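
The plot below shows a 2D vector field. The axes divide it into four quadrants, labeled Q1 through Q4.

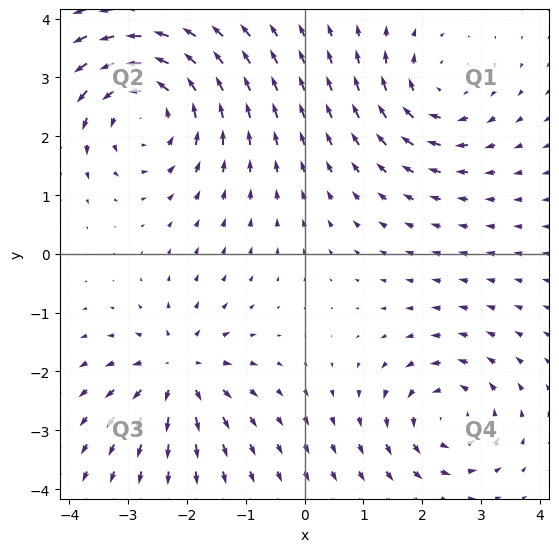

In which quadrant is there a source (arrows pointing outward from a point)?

The source sits at approximately (-2.1, -2.0), which lies in quadrant Q3. The divergence there is about +4, positive as expected for a source.

Q3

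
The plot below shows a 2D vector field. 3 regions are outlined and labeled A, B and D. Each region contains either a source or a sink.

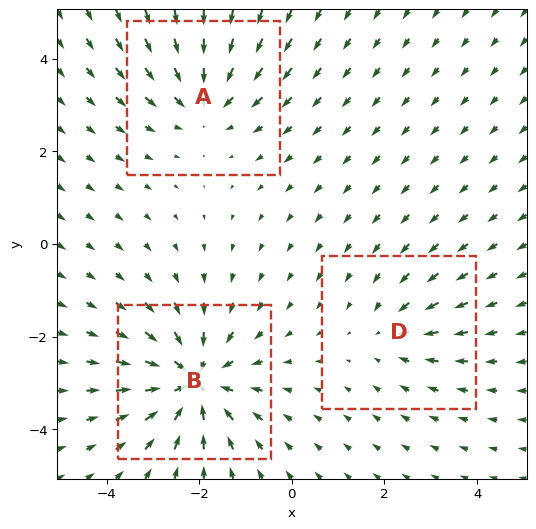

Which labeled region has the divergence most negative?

B

Divergence at each region's feature centre — A: about -3, B: about -4, D: about -2. Region B is most negative.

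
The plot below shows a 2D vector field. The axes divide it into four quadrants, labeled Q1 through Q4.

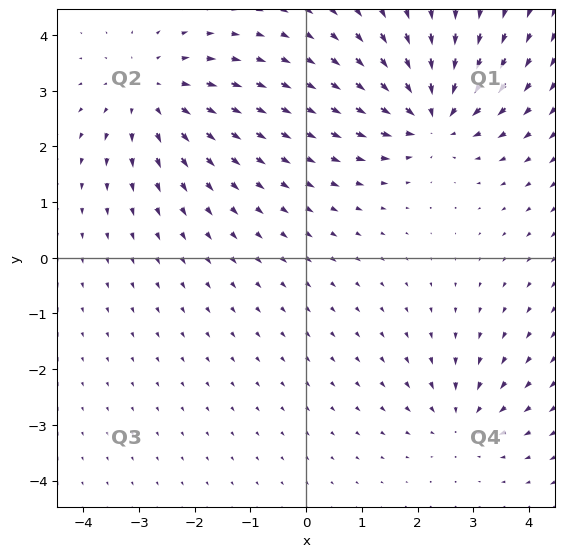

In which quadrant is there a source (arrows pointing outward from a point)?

The source sits at approximately (-2.8, 3.0), which lies in quadrant Q2. The divergence there is about +4, positive as expected for a source.

Q2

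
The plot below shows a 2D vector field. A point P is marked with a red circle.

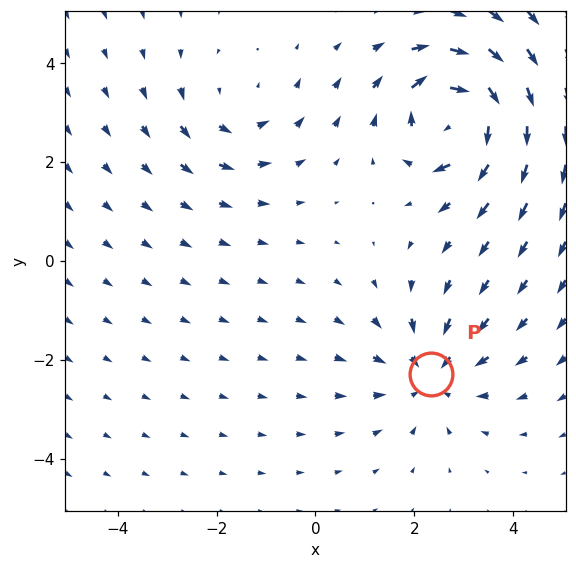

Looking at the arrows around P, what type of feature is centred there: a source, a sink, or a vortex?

sink

At P (2.3, -2.3) the arrows converge inward. Divergence about -3, curl ≈0 — negative divergence with near-zero curl is a sink.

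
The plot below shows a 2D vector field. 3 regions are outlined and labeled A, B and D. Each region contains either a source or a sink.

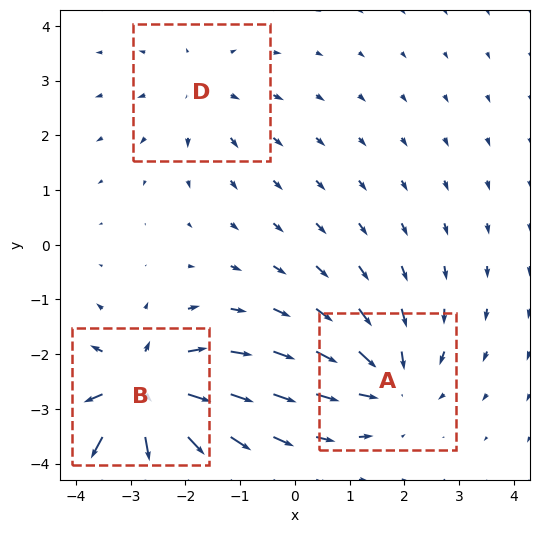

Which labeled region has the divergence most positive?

B

Divergence at each region's feature centre — A: about -3, B: about +5, D: about +2. Region B is most positive.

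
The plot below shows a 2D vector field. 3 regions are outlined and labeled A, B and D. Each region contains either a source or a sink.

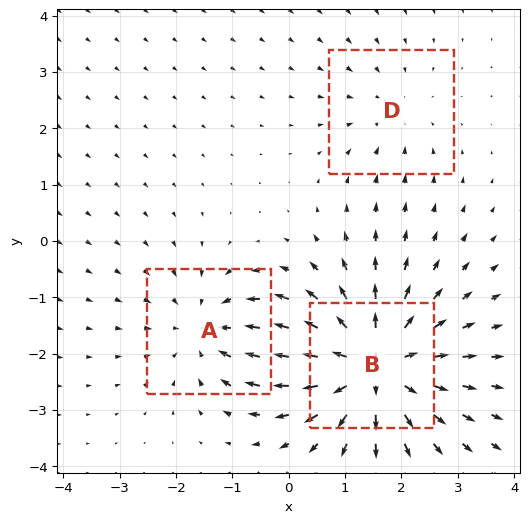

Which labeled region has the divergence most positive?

Divergence at each region's feature centre — A: about -3, B: about +5, D: about -2. Region B is most positive.

B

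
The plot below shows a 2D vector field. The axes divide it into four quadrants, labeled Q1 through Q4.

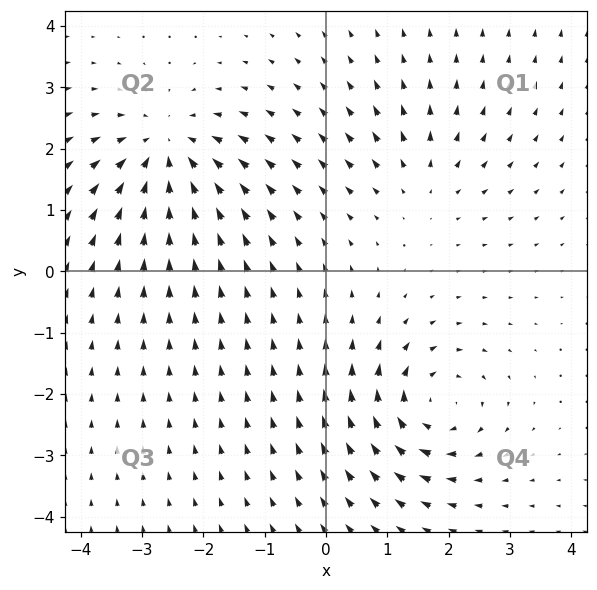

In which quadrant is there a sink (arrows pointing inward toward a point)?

The sink sits at approximately (-2.6, 2.0), which lies in quadrant Q2. The divergence there is about -5, negative as expected for a sink.

Q2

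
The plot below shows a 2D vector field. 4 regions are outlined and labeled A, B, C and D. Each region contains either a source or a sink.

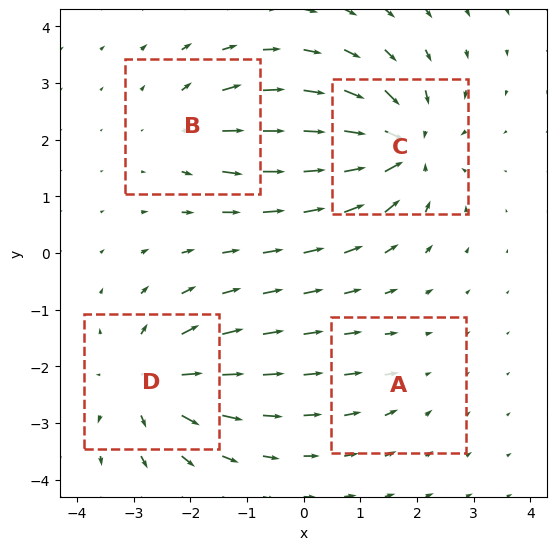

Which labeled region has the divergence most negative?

Divergence at each region's feature centre — A: about -2, B: about +4, C: about -7, D: about +6. Region C is most negative.

C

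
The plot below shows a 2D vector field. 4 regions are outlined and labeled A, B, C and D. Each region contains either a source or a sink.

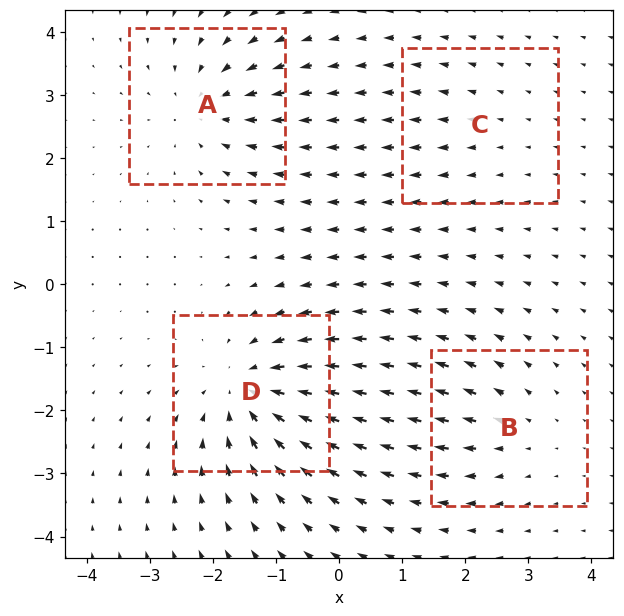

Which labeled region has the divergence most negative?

D

Divergence at each region's feature centre — A: about -5, B: about +3, C: about +2, D: about -7. Region D is most negative.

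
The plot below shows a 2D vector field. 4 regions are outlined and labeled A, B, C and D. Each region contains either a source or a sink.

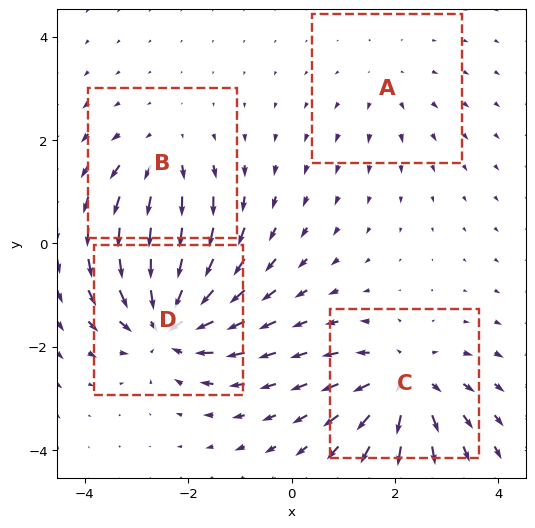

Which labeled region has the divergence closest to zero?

Divergence at each region's feature centre — A: about +2, B: about +4, C: about +6, D: about -7. Region A is closest to zero.

A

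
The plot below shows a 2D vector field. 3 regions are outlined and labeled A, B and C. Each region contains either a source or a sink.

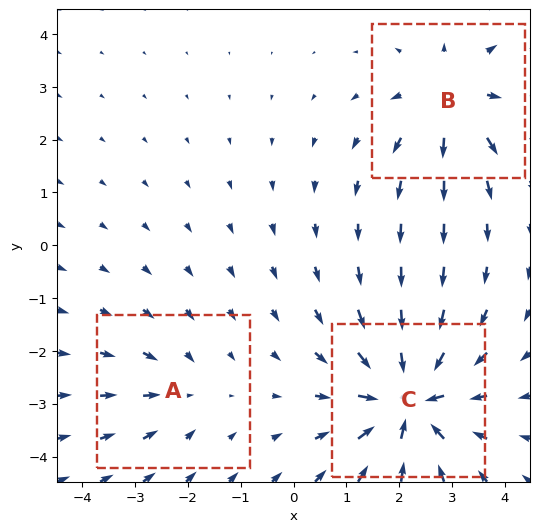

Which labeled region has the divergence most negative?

C

Divergence at each region's feature centre — A: about -2, B: about +3, C: about -5. Region C is most negative.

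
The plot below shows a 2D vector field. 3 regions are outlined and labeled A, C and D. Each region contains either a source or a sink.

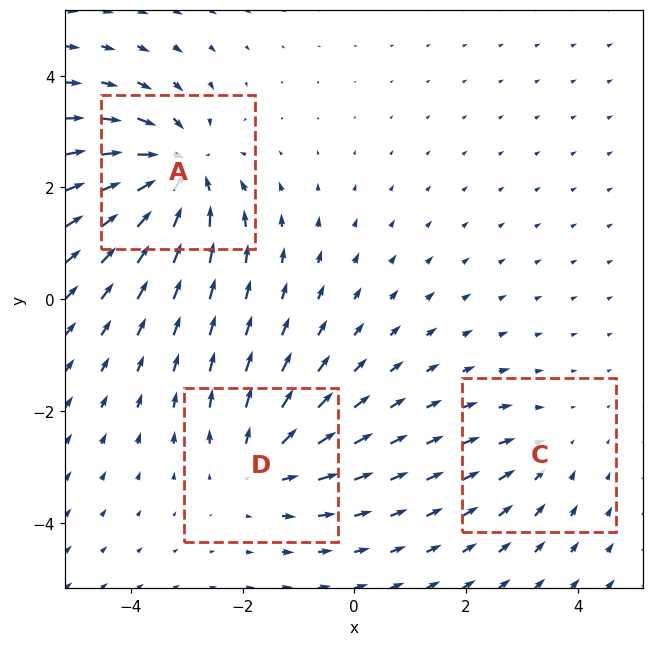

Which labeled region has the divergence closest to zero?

Divergence at each region's feature centre — A: about -5, C: about -2, D: about +3. Region C is closest to zero.

C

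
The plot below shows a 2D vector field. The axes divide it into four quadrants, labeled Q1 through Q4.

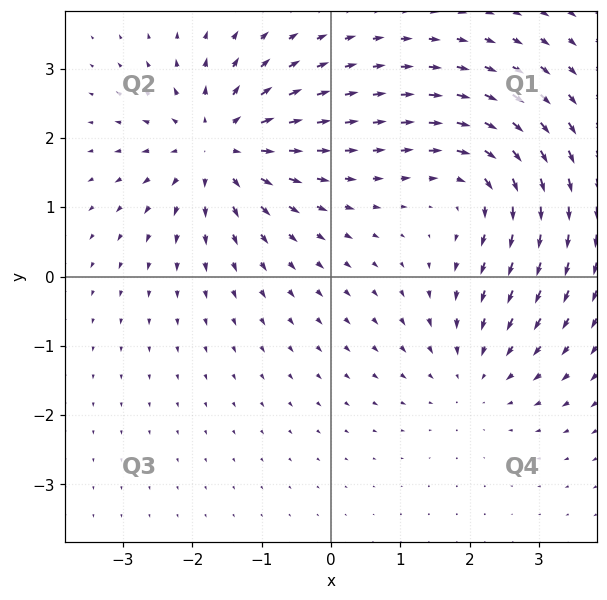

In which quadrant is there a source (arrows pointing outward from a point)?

The source sits at approximately (-1.6, 1.9), which lies in quadrant Q2. The divergence there is about +5, positive as expected for a source.

Q2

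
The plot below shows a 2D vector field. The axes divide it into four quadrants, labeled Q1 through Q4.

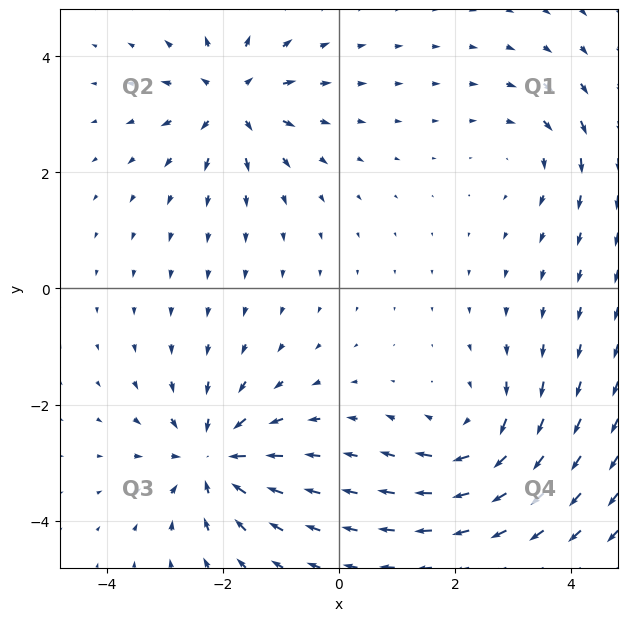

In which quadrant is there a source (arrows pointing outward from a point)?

The source sits at approximately (-1.8, 3.2), which lies in quadrant Q2. The divergence there is about +5, positive as expected for a source.

Q2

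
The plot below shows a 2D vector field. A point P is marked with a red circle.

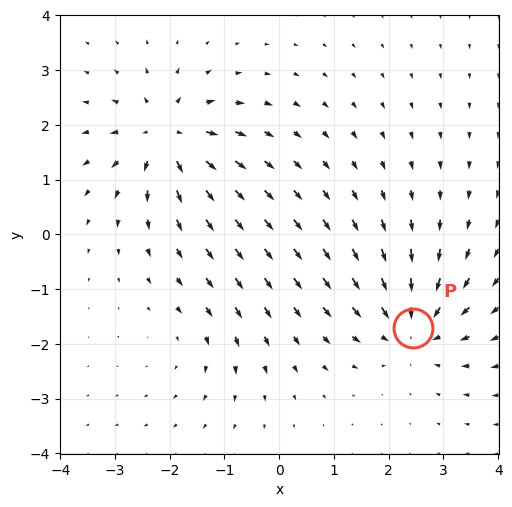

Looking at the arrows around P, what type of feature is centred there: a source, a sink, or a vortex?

At P (2.4, -1.7) the arrows converge inward. Divergence about -5, curl ≈0 — negative divergence with near-zero curl is a sink.

sink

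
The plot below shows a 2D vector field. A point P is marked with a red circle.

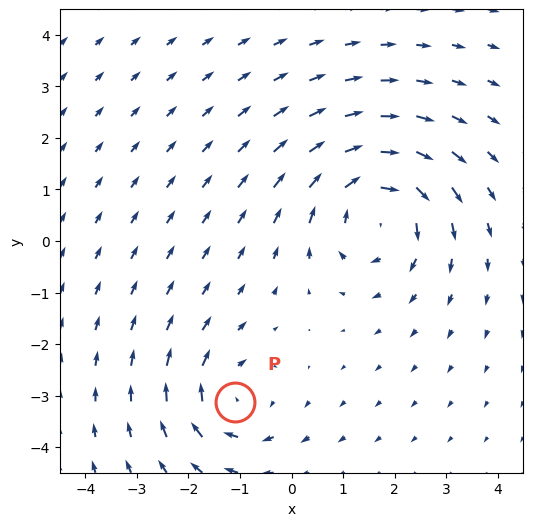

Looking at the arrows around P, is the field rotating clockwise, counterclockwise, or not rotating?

Near P at (-1.1, -3.1) the arrows circulate clockwise. The curl (z-component) there is about -3; negative curl means clockwise rotation.

clockwise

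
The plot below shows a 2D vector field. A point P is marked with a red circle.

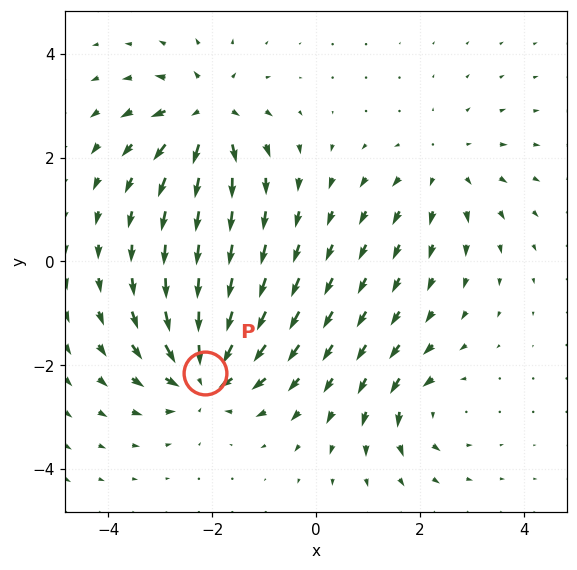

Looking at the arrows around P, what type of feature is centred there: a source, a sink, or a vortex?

At P (-2.1, -2.2) the arrows converge inward. Divergence about -6, curl ≈0 — negative divergence with near-zero curl is a sink.

sink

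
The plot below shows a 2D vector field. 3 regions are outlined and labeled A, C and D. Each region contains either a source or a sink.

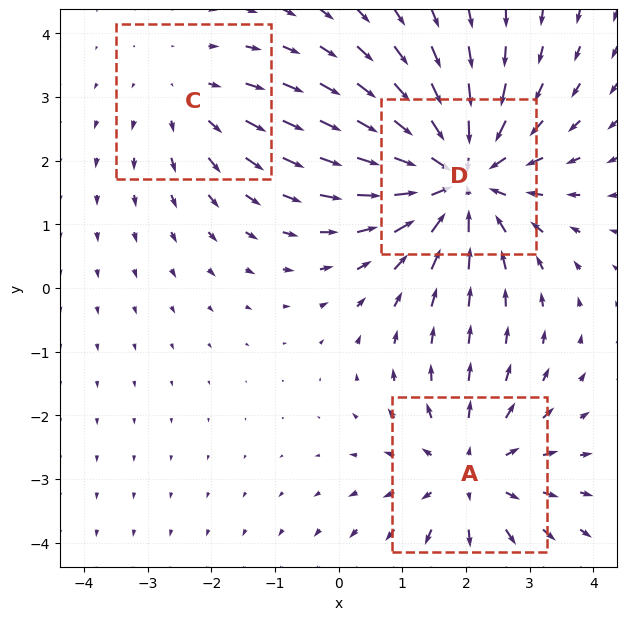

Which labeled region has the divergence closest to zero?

Divergence at each region's feature centre — A: about +3, C: about +2, D: about -5. Region C is closest to zero.

C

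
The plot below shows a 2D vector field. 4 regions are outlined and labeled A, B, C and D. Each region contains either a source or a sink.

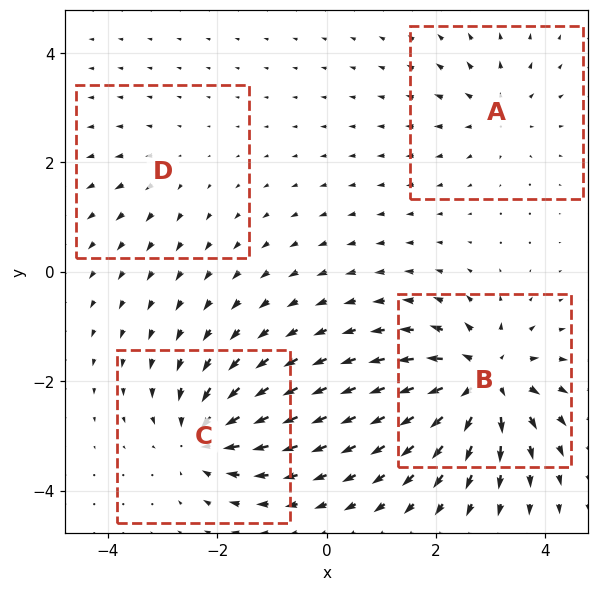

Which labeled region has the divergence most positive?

B

Divergence at each region's feature centre — A: about +4, B: about +9, C: about -6, D: about +2. Region B is most positive.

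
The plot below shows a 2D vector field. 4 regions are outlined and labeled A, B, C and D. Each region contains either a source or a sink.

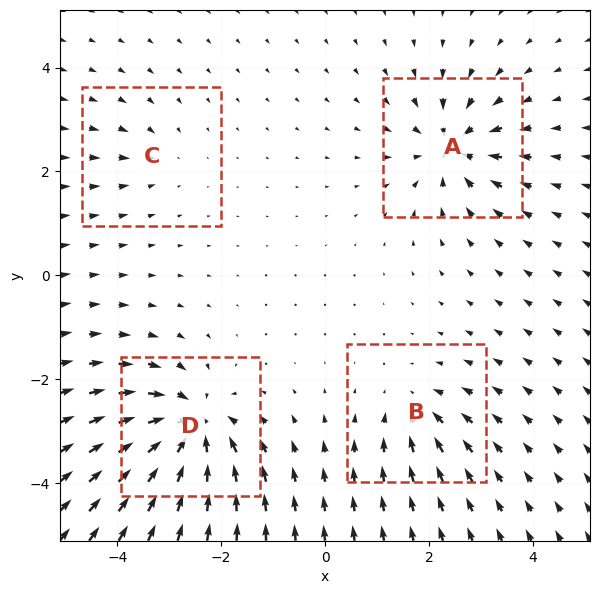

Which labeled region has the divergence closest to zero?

Divergence at each region's feature centre — A: about -6, B: about -4, C: about -2, D: about -8. Region C is closest to zero.

C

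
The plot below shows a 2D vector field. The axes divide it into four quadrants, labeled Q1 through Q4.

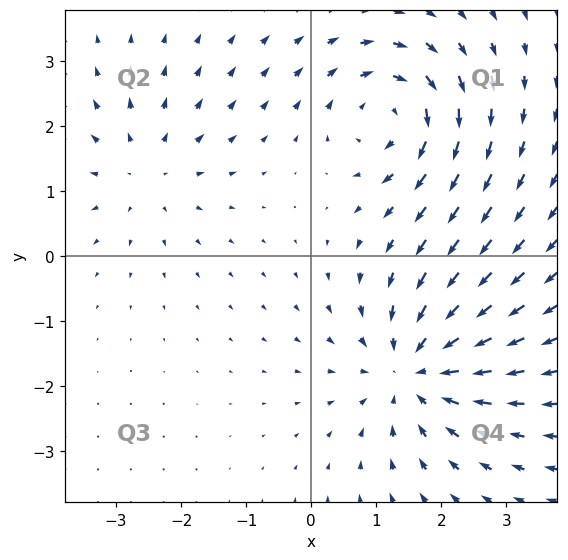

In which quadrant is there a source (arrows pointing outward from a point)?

The source sits at approximately (-2.5, 1.3), which lies in quadrant Q2. The divergence there is about +3, positive as expected for a source.

Q2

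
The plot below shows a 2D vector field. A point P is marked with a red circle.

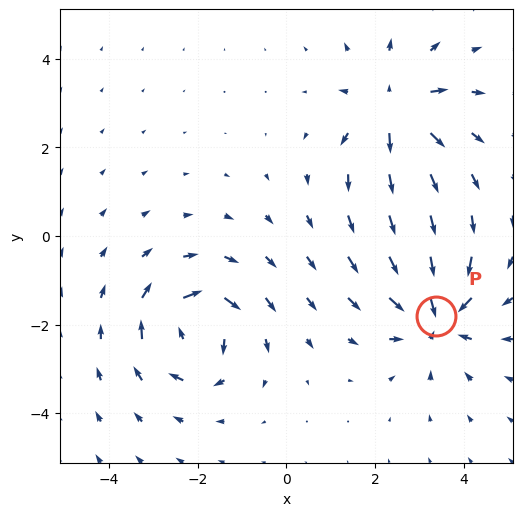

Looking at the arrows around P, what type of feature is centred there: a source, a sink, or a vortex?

sink

At P (3.4, -1.8) the arrows converge inward. Divergence about -5, curl ≈0 — negative divergence with near-zero curl is a sink.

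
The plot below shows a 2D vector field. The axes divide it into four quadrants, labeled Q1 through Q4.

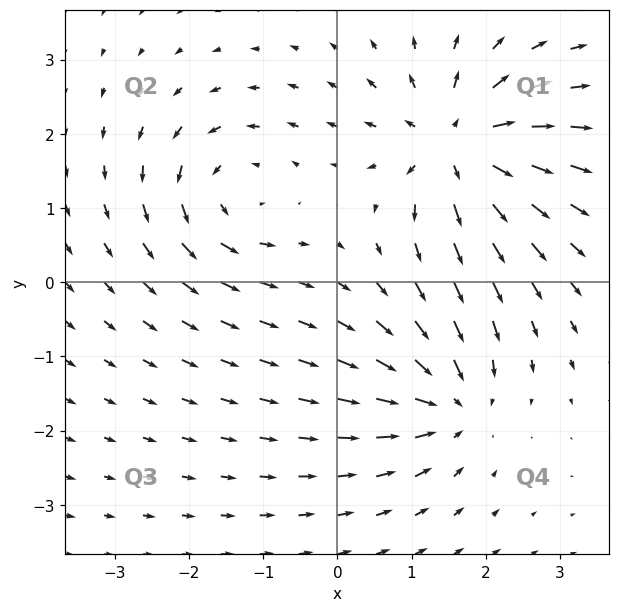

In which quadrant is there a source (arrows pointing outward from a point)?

Q1

The source sits at approximately (1.6, 1.9), which lies in quadrant Q1. The divergence there is about +6, positive as expected for a source.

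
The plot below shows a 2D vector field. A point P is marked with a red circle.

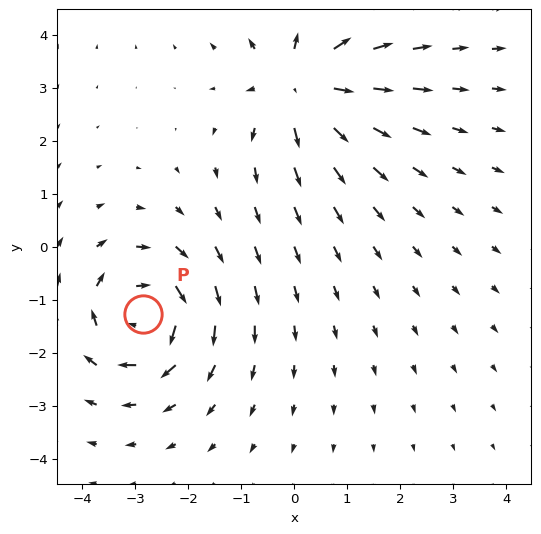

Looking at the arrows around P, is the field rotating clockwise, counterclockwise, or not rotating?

clockwise

Near P at (-2.8, -1.3) the arrows circulate clockwise. The curl (z-component) there is about -5; negative curl means clockwise rotation.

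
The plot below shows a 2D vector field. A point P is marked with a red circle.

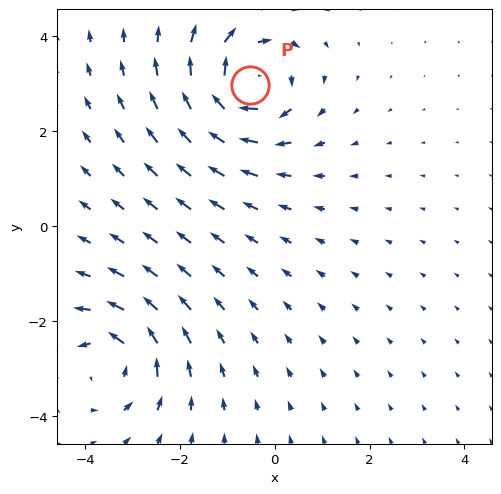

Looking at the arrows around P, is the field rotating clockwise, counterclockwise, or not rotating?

clockwise

Near P at (-0.5, 3.0) the arrows circulate clockwise. The curl (z-component) there is about -6; negative curl means clockwise rotation.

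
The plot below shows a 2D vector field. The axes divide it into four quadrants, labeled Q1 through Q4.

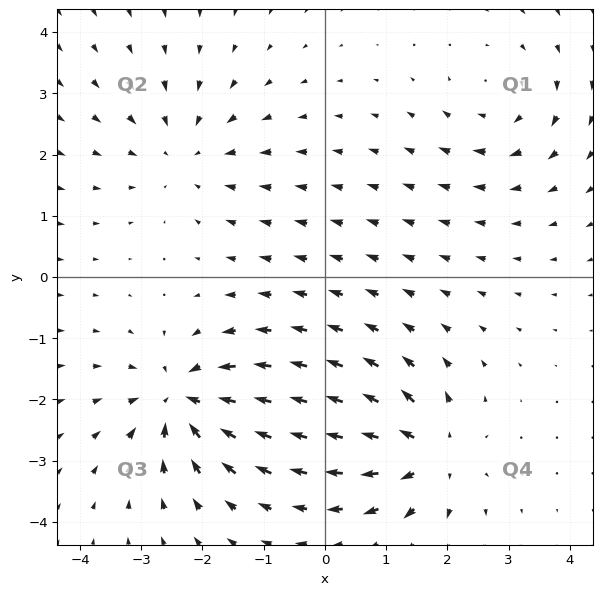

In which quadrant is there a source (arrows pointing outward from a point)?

Q4

The source sits at approximately (1.7, -2.9), which lies in quadrant Q4. The divergence there is about +6, positive as expected for a source.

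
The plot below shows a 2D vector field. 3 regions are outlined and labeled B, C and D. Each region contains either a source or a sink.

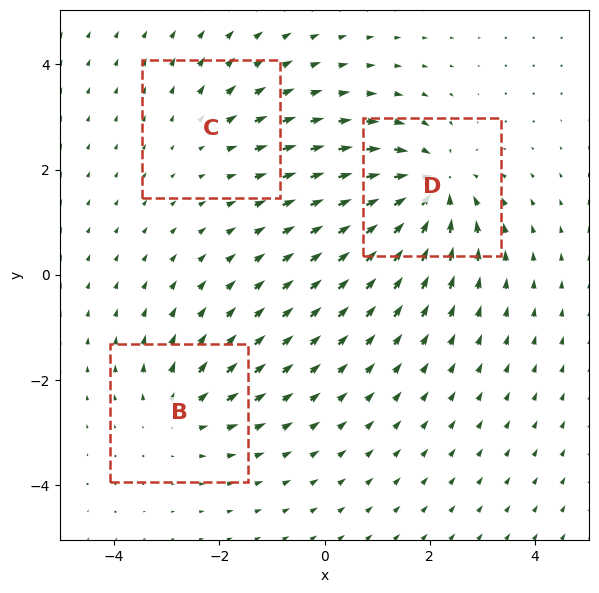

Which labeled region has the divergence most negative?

Divergence at each region's feature centre — B: about +3, C: about +2, D: about -5. Region D is most negative.

D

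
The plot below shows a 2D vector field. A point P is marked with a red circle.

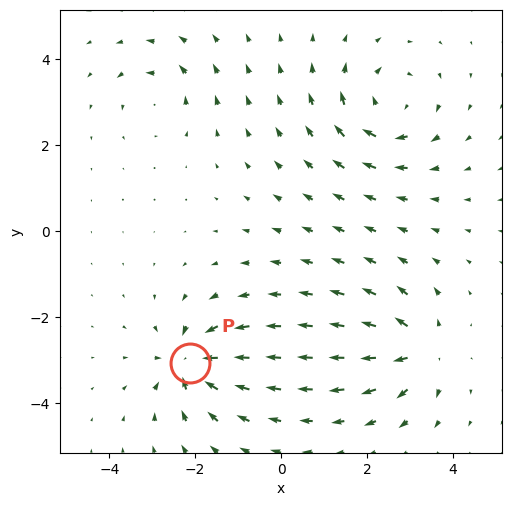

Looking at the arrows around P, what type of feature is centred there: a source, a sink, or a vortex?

sink

At P (-2.1, -3.1) the arrows converge inward. Divergence about -6, curl ≈0 — negative divergence with near-zero curl is a sink.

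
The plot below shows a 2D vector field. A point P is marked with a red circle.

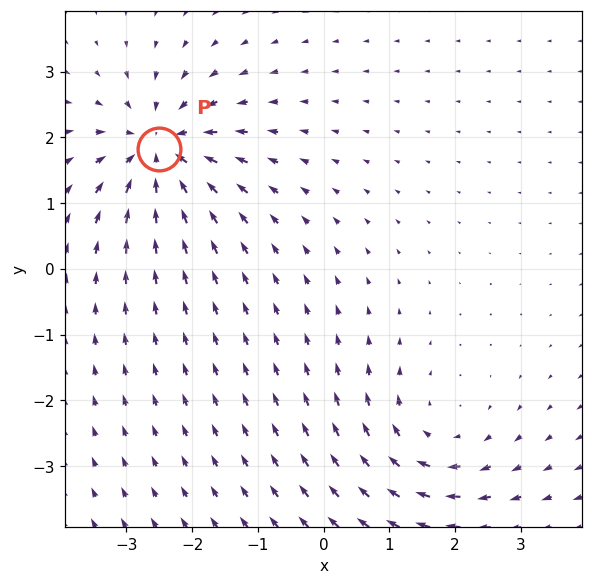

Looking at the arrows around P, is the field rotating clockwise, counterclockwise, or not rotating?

Near P at (-2.5, 1.8) the arrows show no circulation. The curl there is ≈0.

not rotating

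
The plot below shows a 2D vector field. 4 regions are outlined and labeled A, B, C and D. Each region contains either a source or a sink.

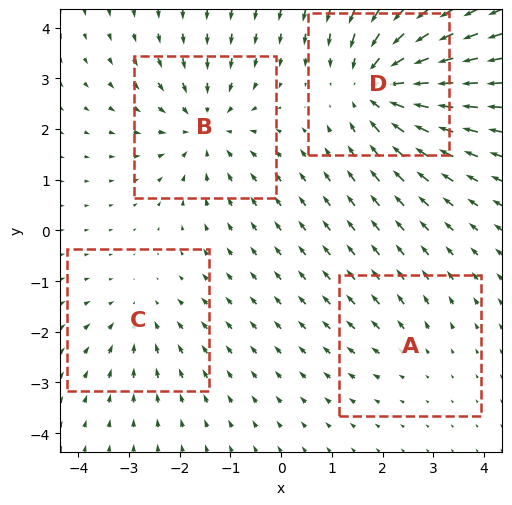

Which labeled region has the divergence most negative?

Divergence at each region's feature centre — A: about +2, B: about -5, C: about -3, D: about -6. Region D is most negative.

D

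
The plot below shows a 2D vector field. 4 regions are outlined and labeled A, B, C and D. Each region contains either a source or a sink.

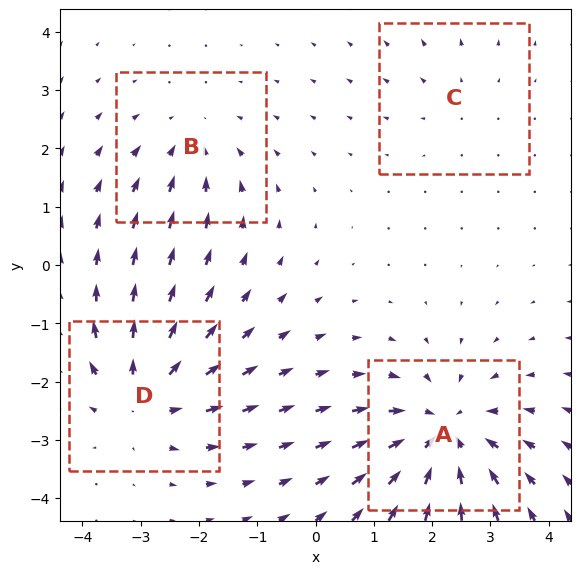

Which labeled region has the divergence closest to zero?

Divergence at each region's feature centre — A: about -6, B: about -3, C: about +2, D: about +5. Region C is closest to zero.

C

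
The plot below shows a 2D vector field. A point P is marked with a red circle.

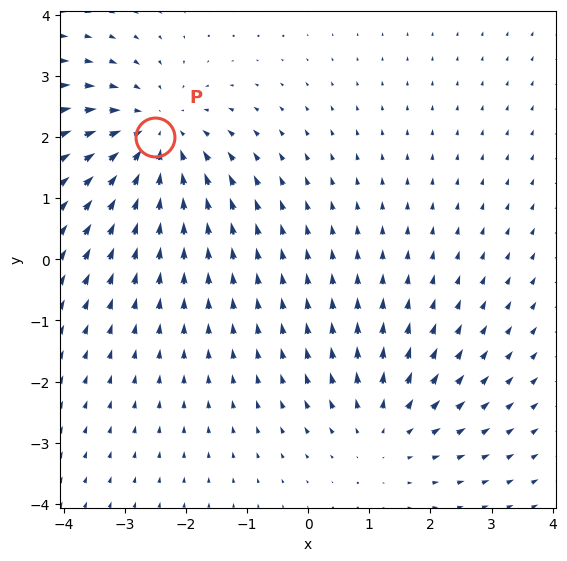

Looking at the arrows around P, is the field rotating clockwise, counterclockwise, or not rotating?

not rotating

Near P at (-2.5, 2.0) the arrows show no circulation. The curl there is ≈0.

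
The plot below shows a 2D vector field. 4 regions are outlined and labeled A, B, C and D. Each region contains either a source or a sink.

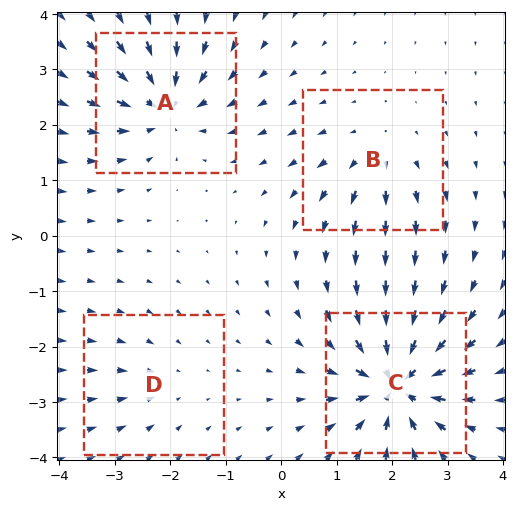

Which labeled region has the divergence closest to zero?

D

Divergence at each region's feature centre — A: about -7, B: about +4, C: about -9, D: about -3. Region D is closest to zero.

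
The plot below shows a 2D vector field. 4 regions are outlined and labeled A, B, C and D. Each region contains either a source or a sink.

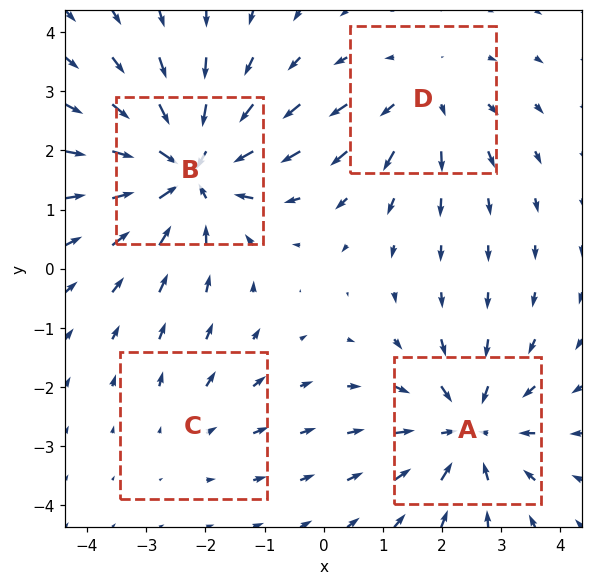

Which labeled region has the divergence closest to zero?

C

Divergence at each region's feature centre — A: about -5, B: about -6, C: about +2, D: about +3. Region C is closest to zero.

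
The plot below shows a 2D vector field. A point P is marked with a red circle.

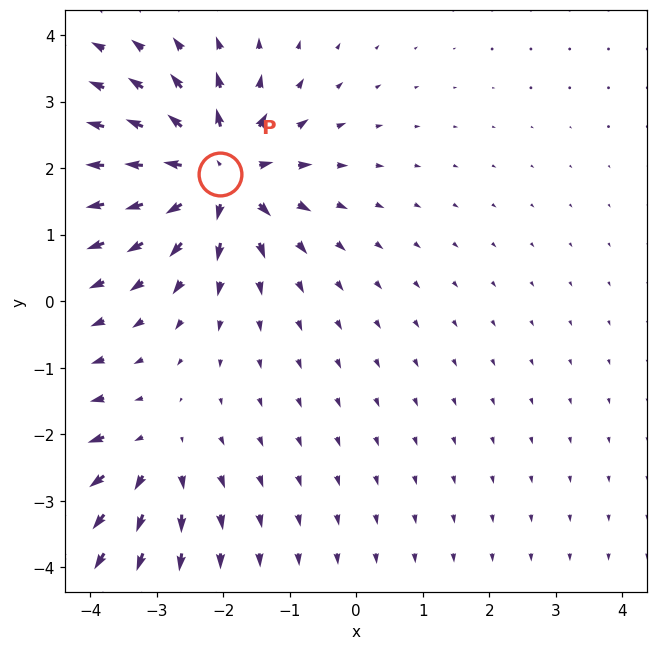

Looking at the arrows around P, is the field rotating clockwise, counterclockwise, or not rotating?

Near P at (-2.0, 1.9) the arrows show no circulation. The curl there is ≈0.

not rotating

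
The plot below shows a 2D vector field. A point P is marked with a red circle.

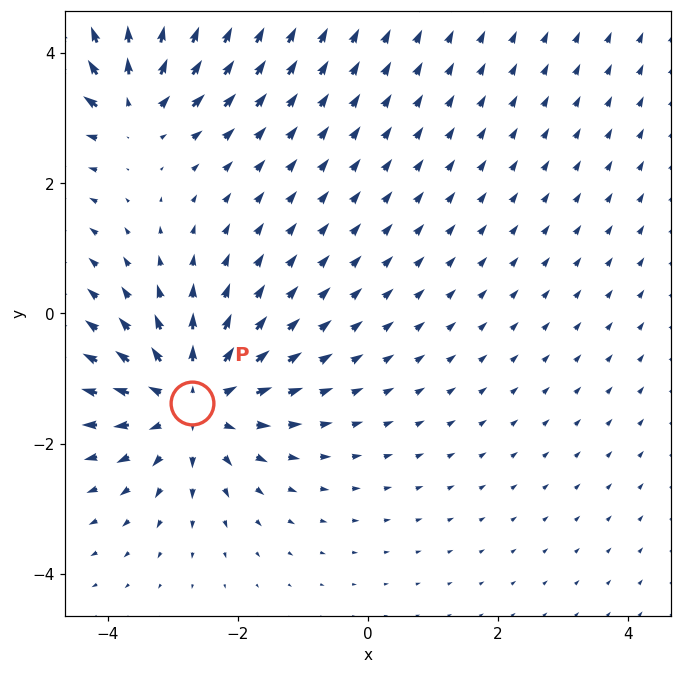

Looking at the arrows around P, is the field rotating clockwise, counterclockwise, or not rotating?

Near P at (-2.7, -1.4) the arrows show no circulation. The curl there is ≈0.

not rotating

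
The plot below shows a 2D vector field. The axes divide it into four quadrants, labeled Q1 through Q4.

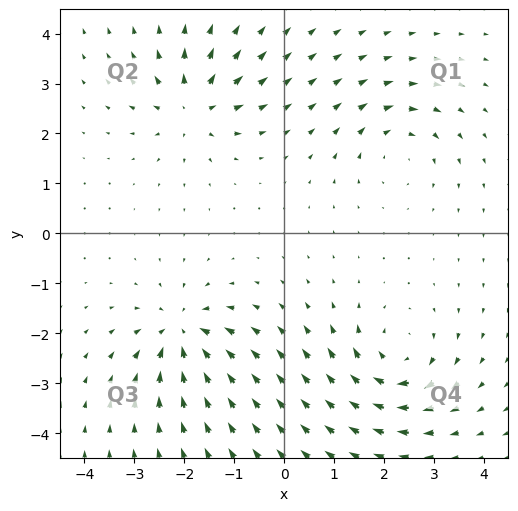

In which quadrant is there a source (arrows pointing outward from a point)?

The source sits at approximately (-1.8, 2.5), which lies in quadrant Q2. The divergence there is about +6, positive as expected for a source.

Q2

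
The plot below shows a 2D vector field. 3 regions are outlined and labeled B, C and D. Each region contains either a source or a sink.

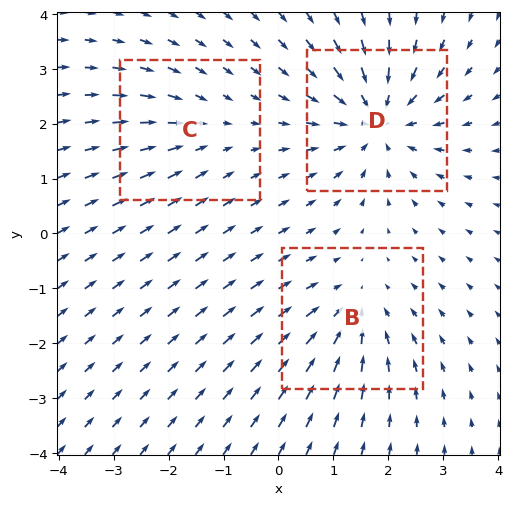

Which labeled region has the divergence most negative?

D

Divergence at each region's feature centre — B: about -3, C: about -2, D: about -5. Region D is most negative.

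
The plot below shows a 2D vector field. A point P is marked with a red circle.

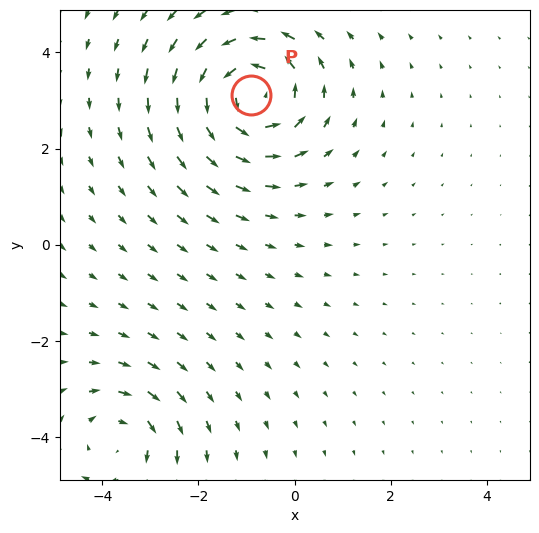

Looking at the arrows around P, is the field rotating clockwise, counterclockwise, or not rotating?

counterclockwise

Near P at (-0.9, 3.1) the arrows circulate counterclockwise. The curl (z-component) there is about +4; positive curl means counterclockwise rotation.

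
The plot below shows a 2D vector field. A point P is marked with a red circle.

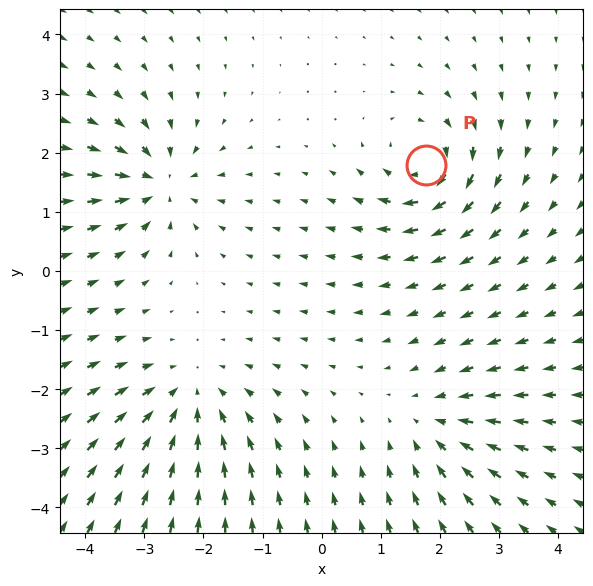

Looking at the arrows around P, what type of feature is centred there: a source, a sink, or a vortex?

At P (1.8, 1.8) the arrows circulate clockwise. Divergence ≈0, curl about -5 — near-zero divergence with nonzero curl is a vortex.

vortex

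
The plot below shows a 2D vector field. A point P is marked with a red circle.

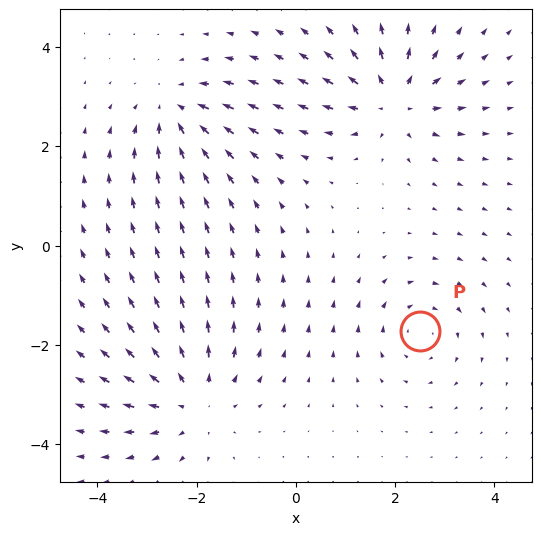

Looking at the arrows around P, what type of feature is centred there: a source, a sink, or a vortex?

At P (2.5, -1.7) the arrows circulate clockwise. Divergence ≈0, curl about -3 — near-zero divergence with nonzero curl is a vortex.

vortex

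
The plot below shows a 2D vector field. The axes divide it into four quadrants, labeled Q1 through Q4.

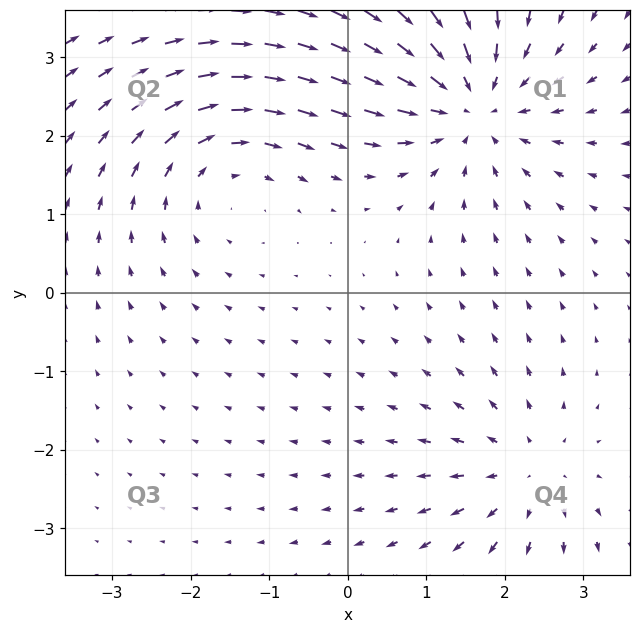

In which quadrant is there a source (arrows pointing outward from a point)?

Q4

The source sits at approximately (2.3, -2.3), which lies in quadrant Q4. The divergence there is about +3, positive as expected for a source.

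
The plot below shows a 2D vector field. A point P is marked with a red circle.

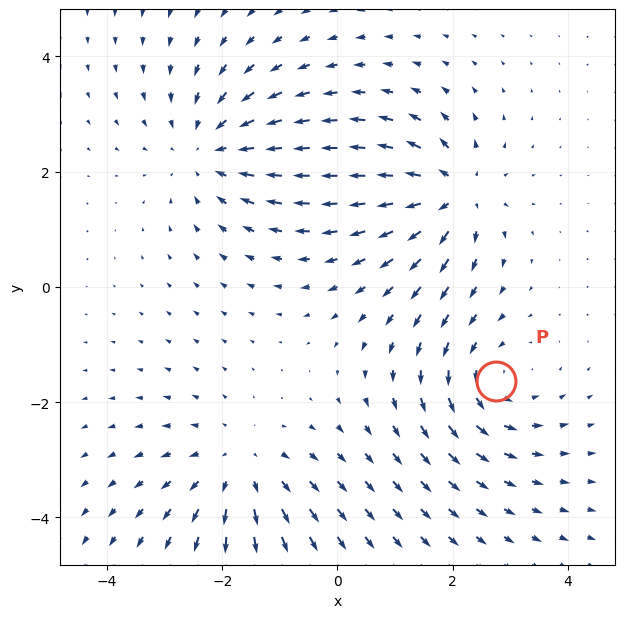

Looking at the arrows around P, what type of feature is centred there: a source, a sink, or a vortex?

vortex

At P (2.8, -1.6) the arrows circulate counterclockwise. Divergence ≈0, curl about +4 — near-zero divergence with nonzero curl is a vortex.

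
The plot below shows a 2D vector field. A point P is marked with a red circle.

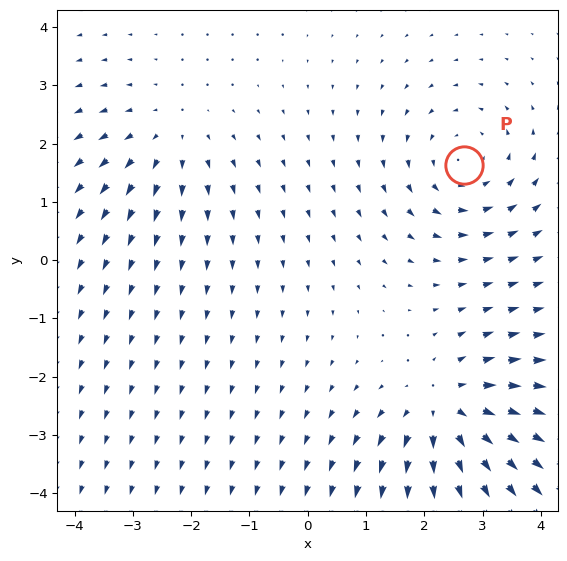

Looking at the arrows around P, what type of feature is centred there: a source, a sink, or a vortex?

At P (2.7, 1.6) the arrows circulate counterclockwise. Divergence ≈0, curl about +3 — near-zero divergence with nonzero curl is a vortex.

vortex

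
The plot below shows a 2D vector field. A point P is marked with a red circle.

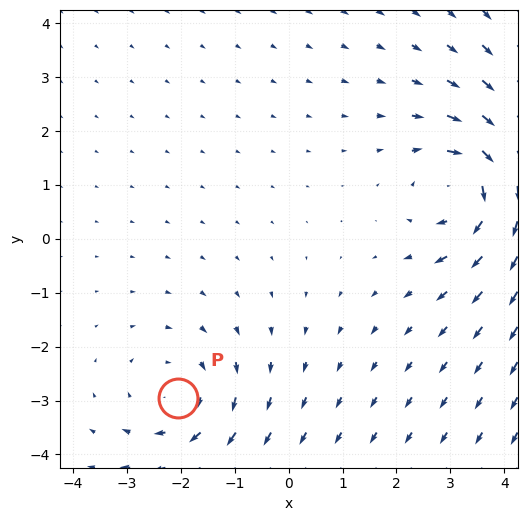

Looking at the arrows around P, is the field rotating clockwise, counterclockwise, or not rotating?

Near P at (-2.0, -2.9) the arrows circulate clockwise. The curl (z-component) there is about -3; negative curl means clockwise rotation.

clockwise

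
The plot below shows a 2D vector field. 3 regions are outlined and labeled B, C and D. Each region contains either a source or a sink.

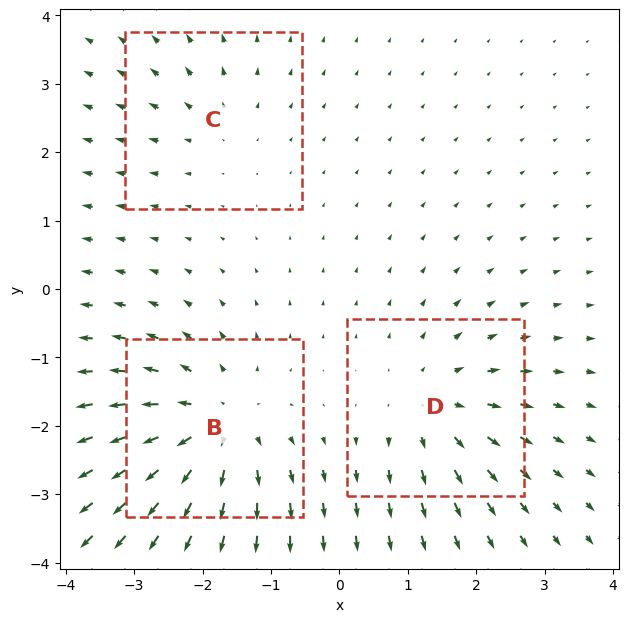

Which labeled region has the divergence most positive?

B

Divergence at each region's feature centre — B: about +5, C: about +2, D: about +3. Region B is most positive.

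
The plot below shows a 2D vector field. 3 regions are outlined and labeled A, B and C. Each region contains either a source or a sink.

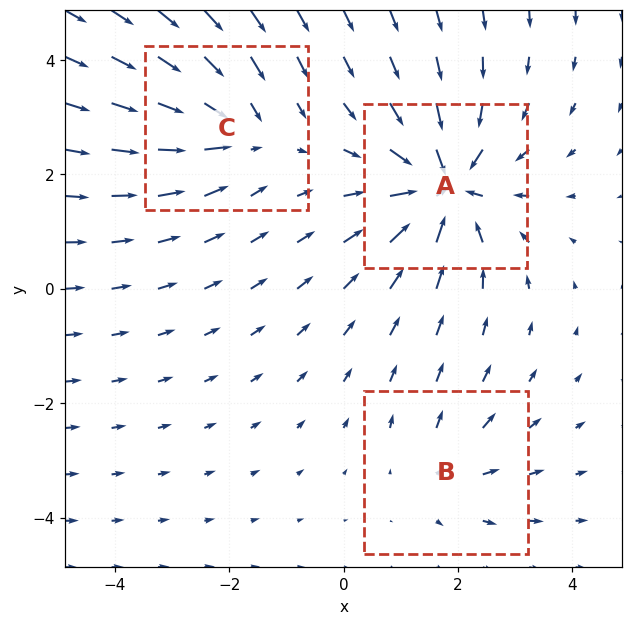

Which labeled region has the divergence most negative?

A

Divergence at each region's feature centre — A: about -5, B: about +2, C: about -3. Region A is most negative.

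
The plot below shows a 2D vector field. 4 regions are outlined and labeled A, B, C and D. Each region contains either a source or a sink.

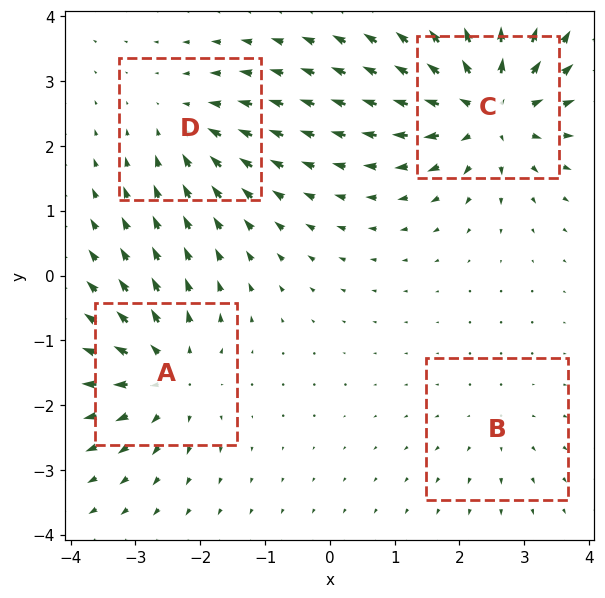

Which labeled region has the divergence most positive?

Divergence at each region's feature centre — A: about +5, B: about +2, C: about +7, D: about -4. Region C is most positive.

C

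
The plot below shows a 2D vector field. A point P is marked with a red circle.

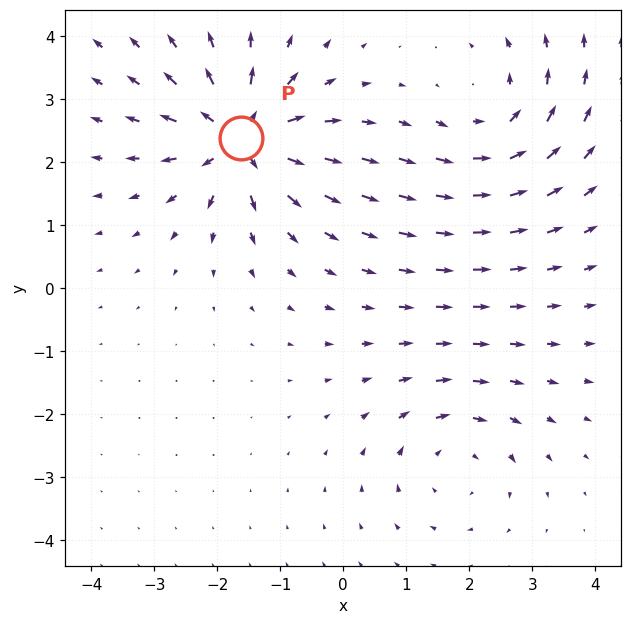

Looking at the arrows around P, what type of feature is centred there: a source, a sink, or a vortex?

source

At P (-1.6, 2.4) the arrows spread outward. Divergence about +6, curl ≈0 — positive divergence with near-zero curl is a source.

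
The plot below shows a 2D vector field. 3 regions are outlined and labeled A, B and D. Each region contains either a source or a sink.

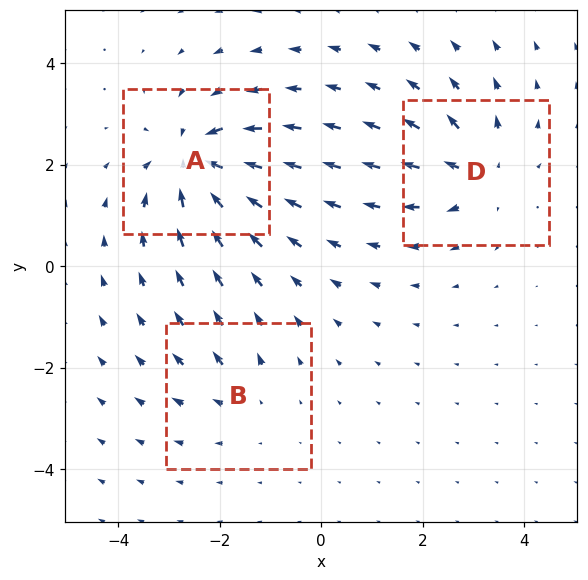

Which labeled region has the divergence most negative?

A

Divergence at each region's feature centre — A: about -5, B: about +2, D: about +4. Region A is most negative.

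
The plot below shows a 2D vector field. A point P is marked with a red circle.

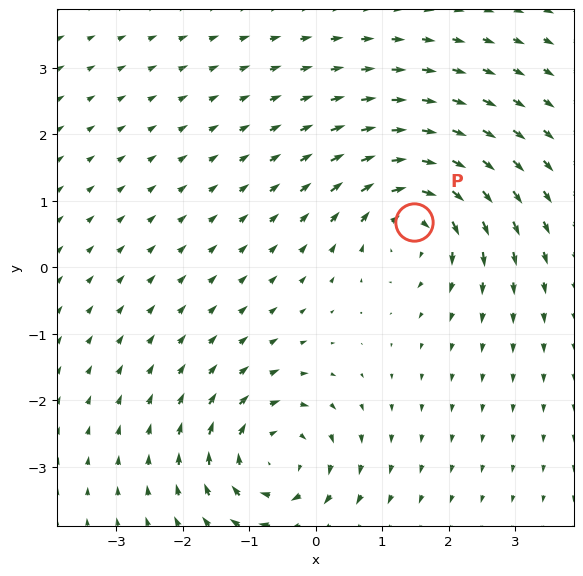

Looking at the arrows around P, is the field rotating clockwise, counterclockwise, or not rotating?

Near P at (1.5, 0.7) the arrows circulate clockwise. The curl (z-component) there is about -5; negative curl means clockwise rotation.

clockwise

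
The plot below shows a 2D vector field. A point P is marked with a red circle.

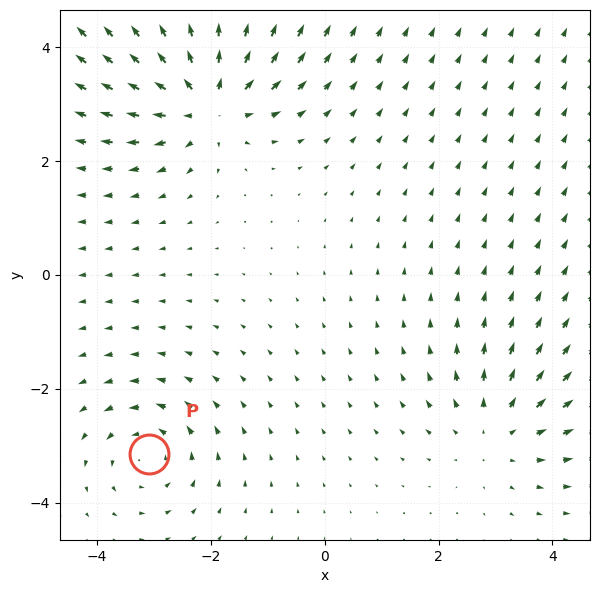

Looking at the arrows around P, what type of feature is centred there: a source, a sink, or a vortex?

At P (-3.1, -3.1) the arrows circulate counterclockwise. Divergence ≈0, curl about +4 — near-zero divergence with nonzero curl is a vortex.

vortex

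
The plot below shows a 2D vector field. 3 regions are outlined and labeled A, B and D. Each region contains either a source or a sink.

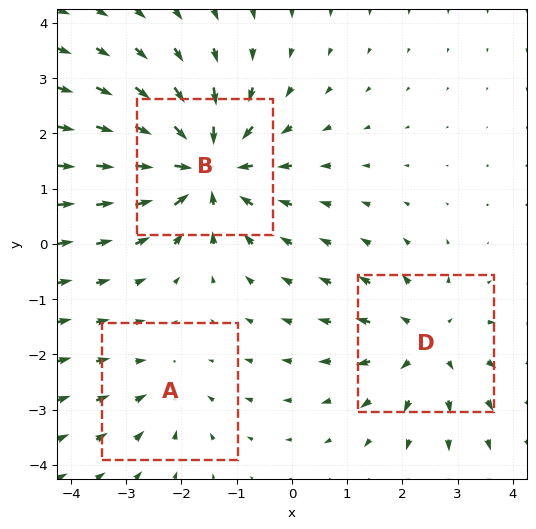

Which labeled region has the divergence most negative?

B

Divergence at each region's feature centre — A: about -2, B: about -5, D: about +3. Region B is most negative.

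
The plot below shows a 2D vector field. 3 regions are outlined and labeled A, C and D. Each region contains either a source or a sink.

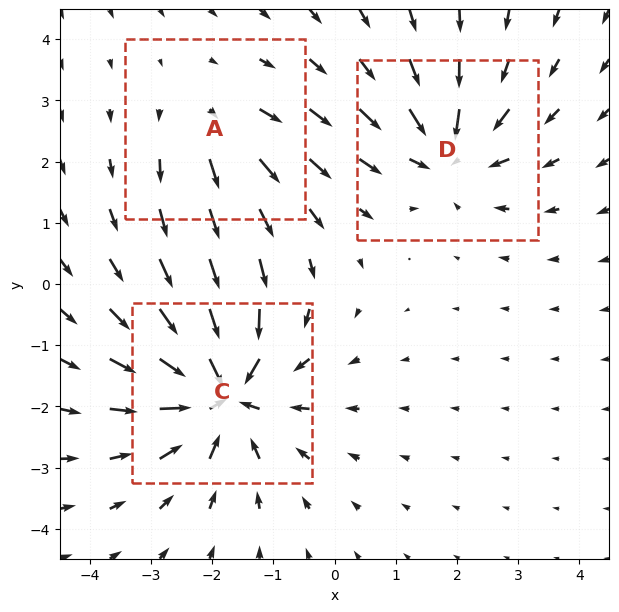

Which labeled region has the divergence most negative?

Divergence at each region's feature centre — A: about +2, C: about -6, D: about -4. Region C is most negative.

C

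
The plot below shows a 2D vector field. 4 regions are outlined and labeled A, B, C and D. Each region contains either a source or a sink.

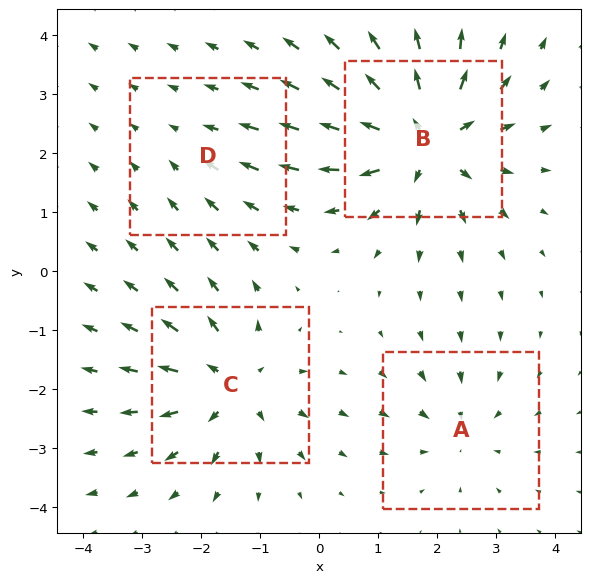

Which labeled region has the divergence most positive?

B

Divergence at each region's feature centre — A: about -4, B: about +8, C: about +6, D: about -2. Region B is most positive.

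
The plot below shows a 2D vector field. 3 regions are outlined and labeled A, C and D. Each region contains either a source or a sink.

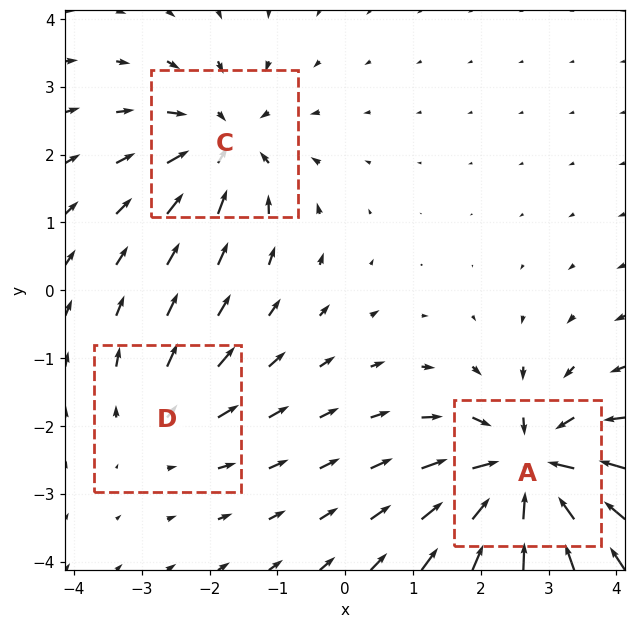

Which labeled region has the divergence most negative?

Divergence at each region's feature centre — A: about -6, C: about -4, D: about +2. Region A is most negative.

A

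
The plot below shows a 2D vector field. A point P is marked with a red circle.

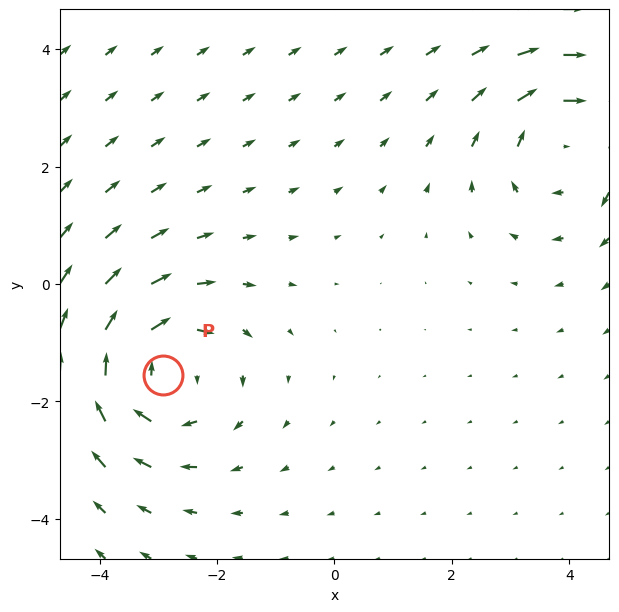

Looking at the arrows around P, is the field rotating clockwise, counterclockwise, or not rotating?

clockwise

Near P at (-2.9, -1.6) the arrows circulate clockwise. The curl (z-component) there is about -4; negative curl means clockwise rotation.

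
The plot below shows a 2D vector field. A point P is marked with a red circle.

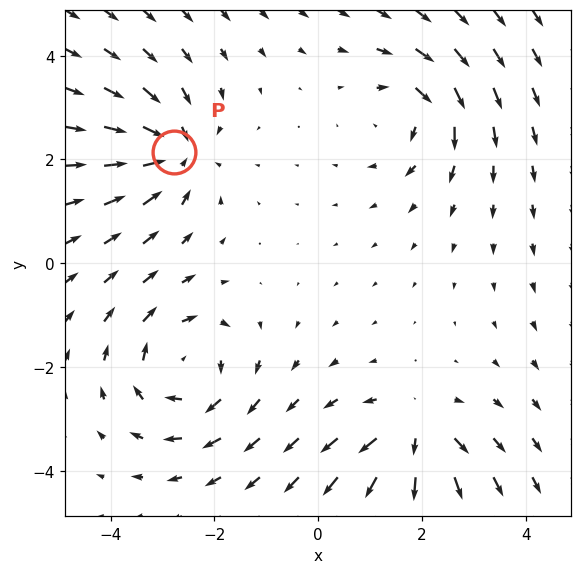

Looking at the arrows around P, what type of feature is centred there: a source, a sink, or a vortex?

sink

At P (-2.8, 2.2) the arrows converge inward. Divergence about -4, curl ≈0 — negative divergence with near-zero curl is a sink.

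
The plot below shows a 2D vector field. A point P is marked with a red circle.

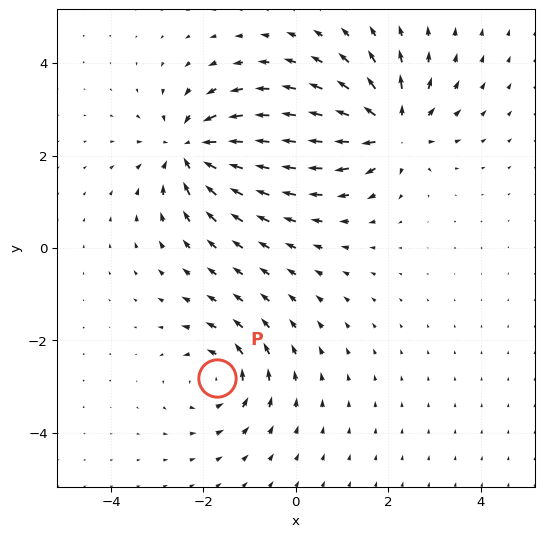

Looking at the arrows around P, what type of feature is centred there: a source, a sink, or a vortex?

vortex

At P (-1.7, -2.8) the arrows circulate counterclockwise. Divergence ≈0, curl about +5 — near-zero divergence with nonzero curl is a vortex.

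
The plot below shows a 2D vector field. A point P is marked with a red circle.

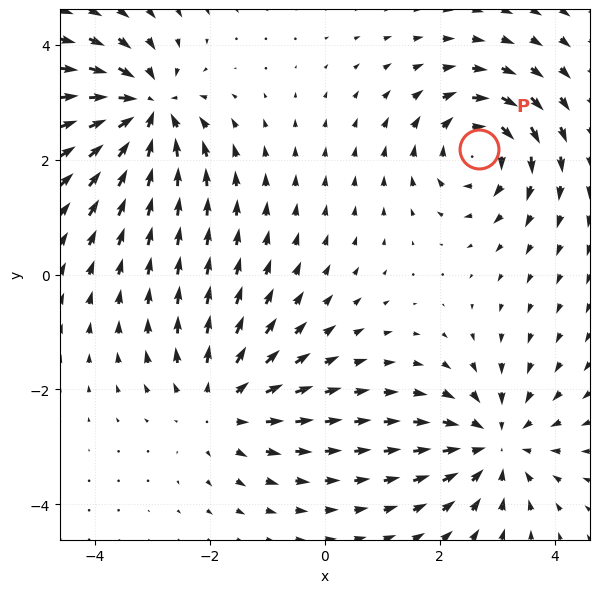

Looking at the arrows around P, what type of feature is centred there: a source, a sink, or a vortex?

At P (2.7, 2.2) the arrows circulate clockwise. Divergence ≈0, curl about -5 — near-zero divergence with nonzero curl is a vortex.

vortex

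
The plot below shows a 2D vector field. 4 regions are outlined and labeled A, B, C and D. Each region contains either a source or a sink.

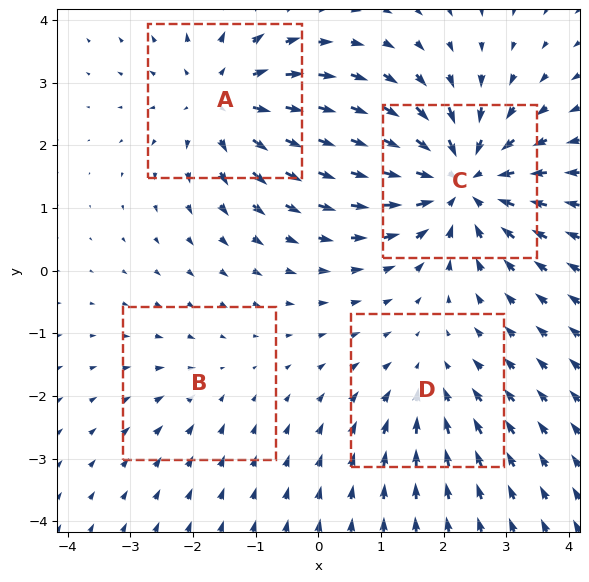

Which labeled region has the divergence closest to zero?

Divergence at each region's feature centre — A: about +5, B: about -2, C: about -7, D: about -3. Region B is closest to zero.

B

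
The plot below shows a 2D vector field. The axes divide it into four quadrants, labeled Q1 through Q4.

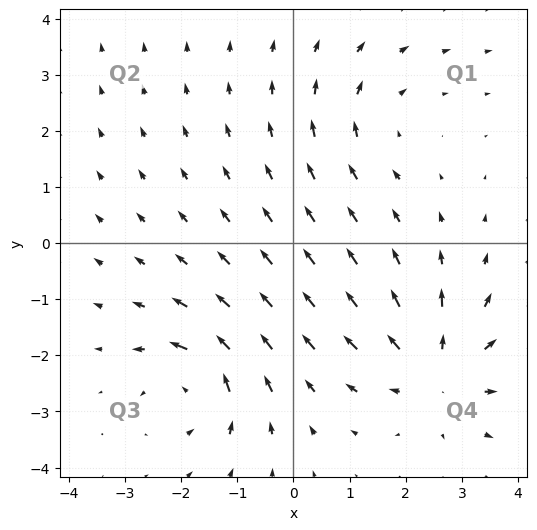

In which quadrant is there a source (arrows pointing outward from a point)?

The source sits at approximately (2.6, -2.3), which lies in quadrant Q4. The divergence there is about +5, positive as expected for a source.

Q4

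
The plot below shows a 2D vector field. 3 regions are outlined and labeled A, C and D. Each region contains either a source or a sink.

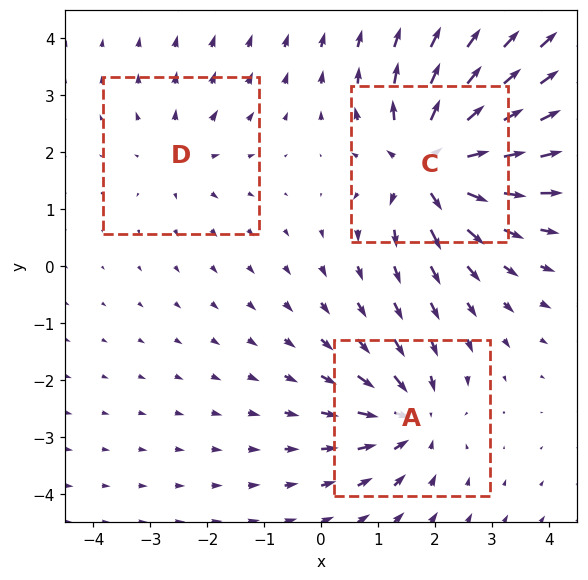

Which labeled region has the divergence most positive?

C

Divergence at each region's feature centre — A: about -4, C: about +6, D: about +2. Region C is most positive.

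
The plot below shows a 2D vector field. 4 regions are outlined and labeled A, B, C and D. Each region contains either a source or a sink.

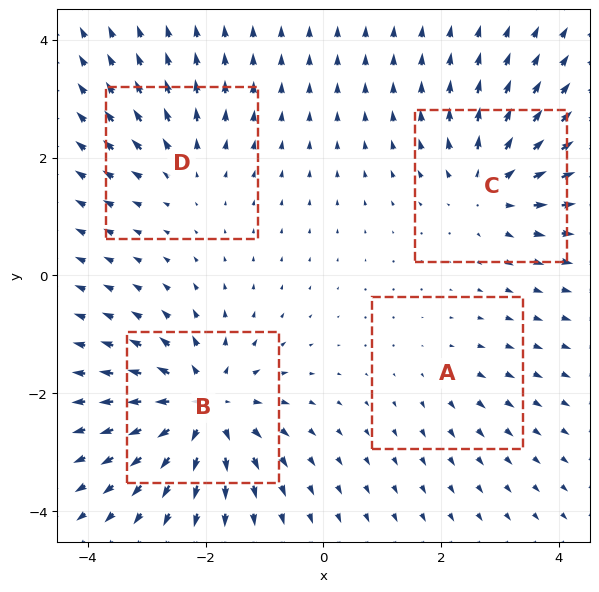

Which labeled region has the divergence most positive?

Divergence at each region's feature centre — A: about +2, B: about +8, C: about +6, D: about +4. Region B is most positive.

B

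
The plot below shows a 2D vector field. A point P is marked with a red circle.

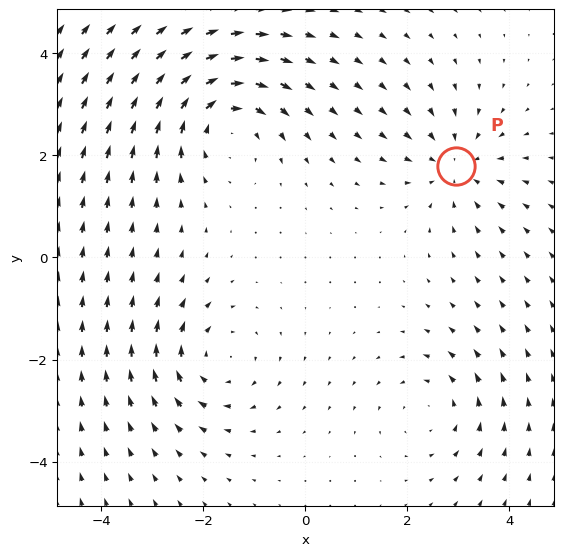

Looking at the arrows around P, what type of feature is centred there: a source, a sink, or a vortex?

At P (2.9, 1.8) the arrows converge inward. Divergence about -3, curl ≈0 — negative divergence with near-zero curl is a sink.

sink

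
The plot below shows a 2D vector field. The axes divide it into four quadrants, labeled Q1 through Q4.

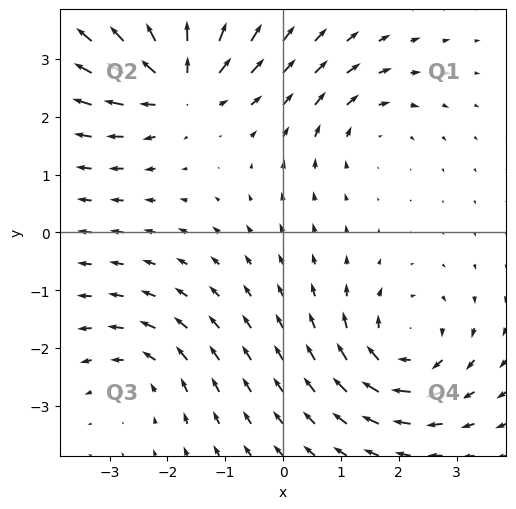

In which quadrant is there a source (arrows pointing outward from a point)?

Q2

The source sits at approximately (-1.8, 2.6), which lies in quadrant Q2. The divergence there is about +6, positive as expected for a source.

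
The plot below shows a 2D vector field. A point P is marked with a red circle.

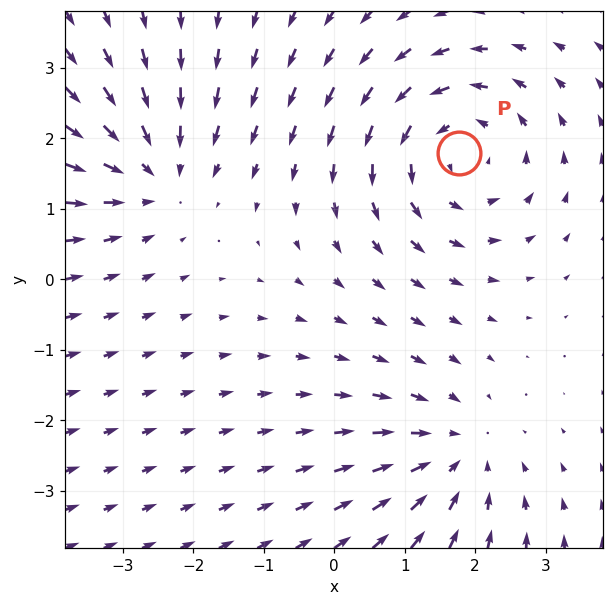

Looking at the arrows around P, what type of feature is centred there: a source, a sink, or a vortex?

vortex

At P (1.8, 1.8) the arrows circulate counterclockwise. Divergence ≈0, curl about +4 — near-zero divergence with nonzero curl is a vortex.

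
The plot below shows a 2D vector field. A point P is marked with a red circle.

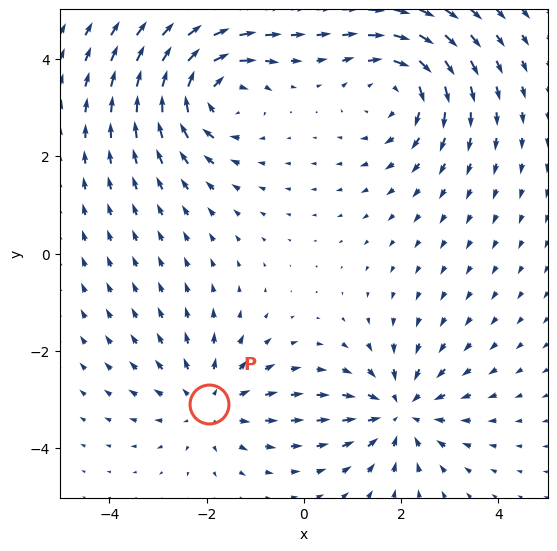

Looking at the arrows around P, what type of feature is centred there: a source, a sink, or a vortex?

source

At P (-1.9, -3.1) the arrows spread outward. Divergence about +3, curl ≈0 — positive divergence with near-zero curl is a source.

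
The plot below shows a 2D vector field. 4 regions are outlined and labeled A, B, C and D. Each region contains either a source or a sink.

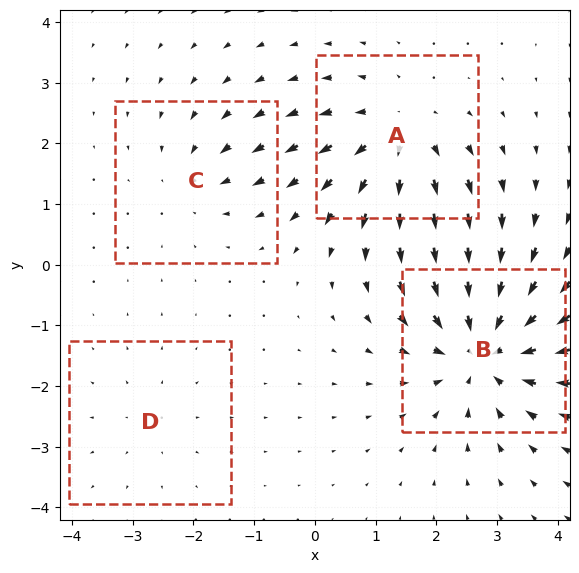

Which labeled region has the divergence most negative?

Divergence at each region's feature centre — A: about +5, B: about -7, C: about -3, D: about +2. Region B is most negative.

B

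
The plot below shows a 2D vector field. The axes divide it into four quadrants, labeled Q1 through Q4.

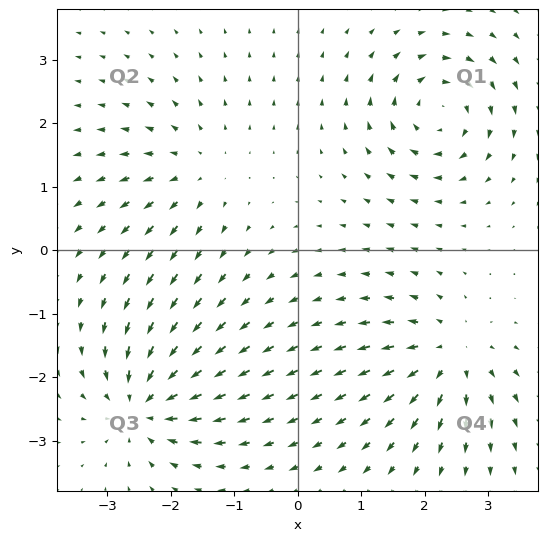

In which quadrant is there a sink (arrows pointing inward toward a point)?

Q3

The sink sits at approximately (-2.4, -2.4), which lies in quadrant Q3. The divergence there is about -7, negative as expected for a sink.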